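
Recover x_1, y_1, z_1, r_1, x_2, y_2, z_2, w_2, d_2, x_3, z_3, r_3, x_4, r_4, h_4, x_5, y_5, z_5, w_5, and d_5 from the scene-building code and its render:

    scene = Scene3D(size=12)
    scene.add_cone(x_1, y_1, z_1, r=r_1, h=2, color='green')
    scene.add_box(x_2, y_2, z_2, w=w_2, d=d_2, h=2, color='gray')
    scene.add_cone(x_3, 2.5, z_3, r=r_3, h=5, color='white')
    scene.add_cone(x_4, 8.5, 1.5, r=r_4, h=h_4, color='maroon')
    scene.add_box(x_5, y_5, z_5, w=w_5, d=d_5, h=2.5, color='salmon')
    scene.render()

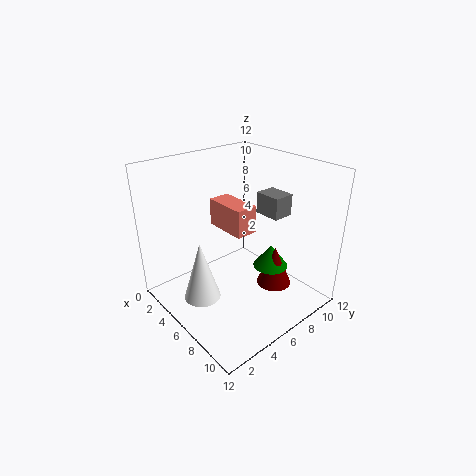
x_1 = 7.5
y_1 = 8.5
z_1 = 3
r_1 = 1.5
x_2 = 4
y_2 = 10
z_2 = 6.5
w_2 = 2.5
d_2 = 2
x_3 = 5.5
z_3 = 1.5
r_3 = 1.5
x_4 = 8
r_4 = 1.5
h_4 = 3.5
x_5 = 1.5
y_5 = 6.5
z_5 = 5.5
w_5 = 4
d_5 = 2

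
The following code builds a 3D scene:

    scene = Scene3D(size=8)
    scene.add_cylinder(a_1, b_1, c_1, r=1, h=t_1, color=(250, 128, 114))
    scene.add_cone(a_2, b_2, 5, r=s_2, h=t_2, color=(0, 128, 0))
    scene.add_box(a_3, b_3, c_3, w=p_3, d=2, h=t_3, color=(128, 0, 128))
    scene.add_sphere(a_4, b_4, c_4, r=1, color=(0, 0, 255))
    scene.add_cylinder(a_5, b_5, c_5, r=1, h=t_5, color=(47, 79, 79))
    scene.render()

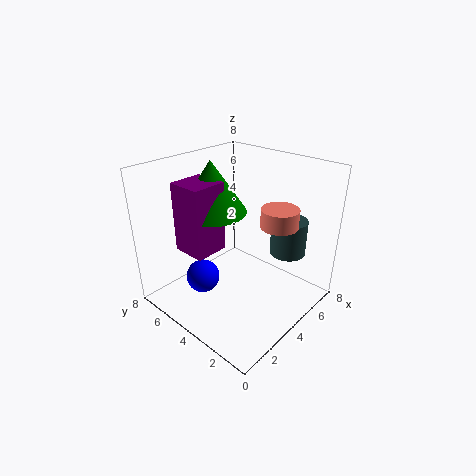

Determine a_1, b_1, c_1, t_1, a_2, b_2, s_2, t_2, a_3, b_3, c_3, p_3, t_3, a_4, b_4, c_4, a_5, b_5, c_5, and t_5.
a_1 = 5; b_1 = 2; c_1 = 5; t_1 = 1; a_2 = 4; b_2 = 6; s_2 = 2; t_2 = 3; a_3 = 2; b_3 = 5; c_3 = 3; p_3 = 2; t_3 = 4; a_4 = 3; b_4 = 6; c_4 = 1; a_5 = 6; b_5 = 2; c_5 = 3; t_5 = 2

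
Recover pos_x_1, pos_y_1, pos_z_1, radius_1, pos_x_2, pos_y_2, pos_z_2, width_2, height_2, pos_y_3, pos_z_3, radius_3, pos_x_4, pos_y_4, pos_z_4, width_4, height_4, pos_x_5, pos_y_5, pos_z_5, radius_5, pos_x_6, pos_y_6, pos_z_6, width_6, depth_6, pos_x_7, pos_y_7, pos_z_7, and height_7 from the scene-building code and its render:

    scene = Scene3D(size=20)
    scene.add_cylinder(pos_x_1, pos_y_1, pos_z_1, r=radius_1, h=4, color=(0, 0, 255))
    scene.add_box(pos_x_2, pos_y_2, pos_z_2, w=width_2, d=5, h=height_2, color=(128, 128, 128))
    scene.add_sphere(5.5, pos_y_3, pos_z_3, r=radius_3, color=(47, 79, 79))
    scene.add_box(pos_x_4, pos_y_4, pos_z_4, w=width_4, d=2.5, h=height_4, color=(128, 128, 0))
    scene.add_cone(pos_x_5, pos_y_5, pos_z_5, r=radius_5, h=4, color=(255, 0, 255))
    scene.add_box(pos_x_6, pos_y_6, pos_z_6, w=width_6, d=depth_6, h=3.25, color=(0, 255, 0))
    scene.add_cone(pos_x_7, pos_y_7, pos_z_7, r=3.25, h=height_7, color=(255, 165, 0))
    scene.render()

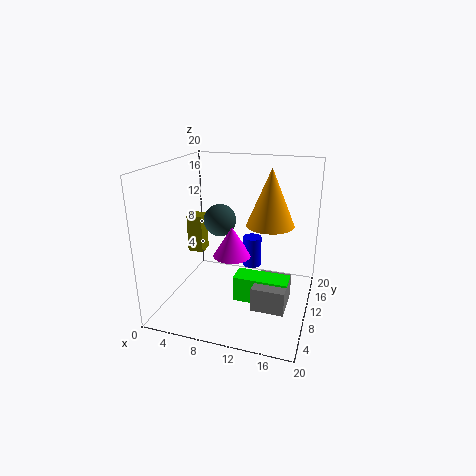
pos_x_1 = 12.25, pos_y_1 = 9.25, pos_z_1 = 6.75, radius_1 = 1.25, pos_x_2 = 14, pos_y_2 = 2.5, pos_z_2 = 4, width_2 = 4, height_2 = 3, pos_y_3 = 14.75, pos_z_3 = 10.5, radius_3 = 2.5, pos_x_4 = 0.25, pos_y_4 = 13.75, pos_z_4 = 5, width_4 = 2.5, height_4 = 6, pos_x_5 = 10, pos_y_5 = 7.5, pos_z_5 = 8.5, radius_5 = 2.5, pos_x_6 = 11.25, pos_y_6 = 4, pos_z_6 = 4, width_6 = 6.75, depth_6 = 2.75, pos_x_7 = 14.25, pos_y_7 = 11, pos_z_7 = 12, height_7 = 7.75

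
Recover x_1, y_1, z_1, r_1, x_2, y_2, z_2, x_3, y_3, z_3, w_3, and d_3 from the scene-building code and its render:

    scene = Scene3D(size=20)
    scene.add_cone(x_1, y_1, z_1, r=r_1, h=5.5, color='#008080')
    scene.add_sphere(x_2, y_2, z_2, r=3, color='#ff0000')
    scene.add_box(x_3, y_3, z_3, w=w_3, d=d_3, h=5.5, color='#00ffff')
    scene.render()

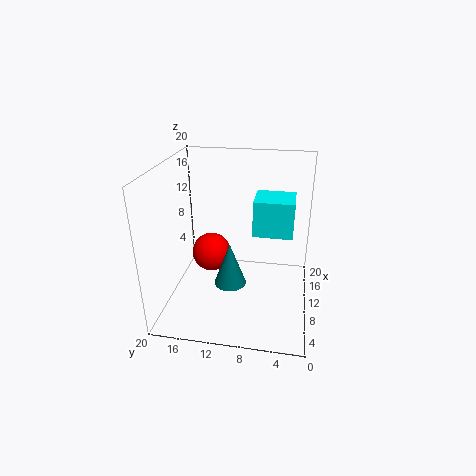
x_1 = 4.5, y_1 = 10, z_1 = 6.5, r_1 = 2, x_2 = 14, y_2 = 15, z_2 = 5, x_3 = 13.5, y_3 = 2.5, z_3 = 8.5, w_3 = 5.5, d_3 = 6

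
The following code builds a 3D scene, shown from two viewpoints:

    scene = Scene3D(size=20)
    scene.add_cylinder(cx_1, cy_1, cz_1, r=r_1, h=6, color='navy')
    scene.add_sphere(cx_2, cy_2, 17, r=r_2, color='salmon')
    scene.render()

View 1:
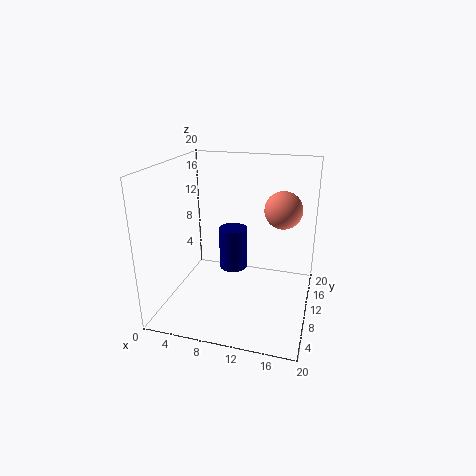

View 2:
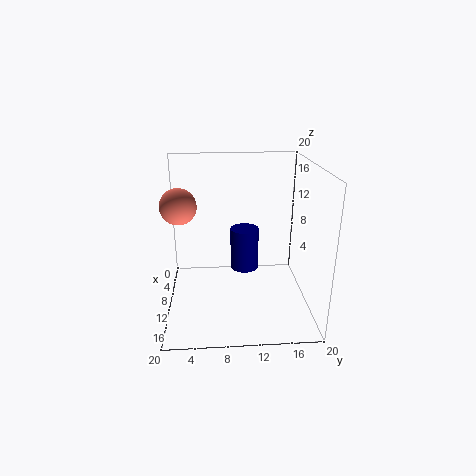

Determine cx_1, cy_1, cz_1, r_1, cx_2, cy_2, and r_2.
cx_1 = 9
cy_1 = 11
cz_1 = 5
r_1 = 2
cx_2 = 17
cy_2 = 3
r_2 = 2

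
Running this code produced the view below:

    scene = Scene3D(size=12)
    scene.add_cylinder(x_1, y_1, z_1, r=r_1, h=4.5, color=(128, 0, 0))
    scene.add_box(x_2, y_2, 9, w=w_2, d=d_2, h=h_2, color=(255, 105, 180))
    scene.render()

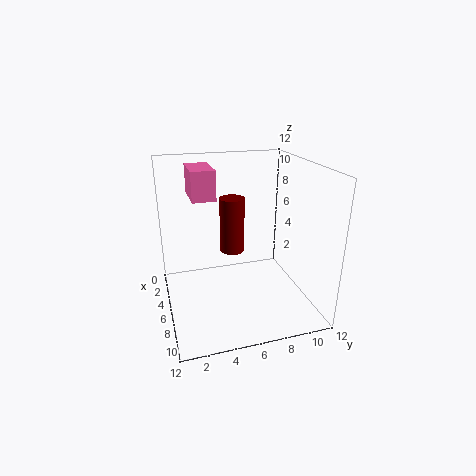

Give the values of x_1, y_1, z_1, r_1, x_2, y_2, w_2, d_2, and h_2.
x_1 = 6
y_1 = 5.5
z_1 = 5
r_1 = 1
x_2 = 1.5
y_2 = 2.5
w_2 = 3.5
d_2 = 2
h_2 = 2.5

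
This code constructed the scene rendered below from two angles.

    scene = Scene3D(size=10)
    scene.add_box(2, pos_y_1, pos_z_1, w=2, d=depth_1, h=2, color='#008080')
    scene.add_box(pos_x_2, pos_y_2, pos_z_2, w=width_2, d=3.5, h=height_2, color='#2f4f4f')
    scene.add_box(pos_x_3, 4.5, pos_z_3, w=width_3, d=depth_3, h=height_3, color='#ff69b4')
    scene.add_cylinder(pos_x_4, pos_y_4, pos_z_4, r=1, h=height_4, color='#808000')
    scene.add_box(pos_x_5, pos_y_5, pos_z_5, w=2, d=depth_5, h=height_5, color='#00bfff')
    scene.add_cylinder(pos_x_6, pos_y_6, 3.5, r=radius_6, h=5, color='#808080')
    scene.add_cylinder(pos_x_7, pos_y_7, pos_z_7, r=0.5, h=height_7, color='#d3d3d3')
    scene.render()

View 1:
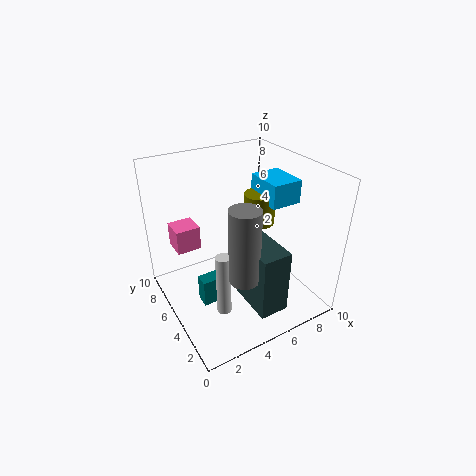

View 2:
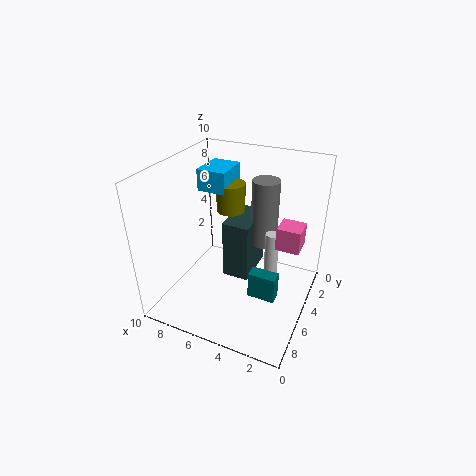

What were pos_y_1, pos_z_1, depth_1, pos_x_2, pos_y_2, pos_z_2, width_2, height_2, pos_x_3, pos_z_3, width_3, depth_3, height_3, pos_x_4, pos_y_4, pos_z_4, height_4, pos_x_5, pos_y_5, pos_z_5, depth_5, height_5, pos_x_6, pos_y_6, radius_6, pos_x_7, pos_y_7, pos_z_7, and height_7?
pos_y_1 = 4.5
pos_z_1 = 0.5
depth_1 = 1
pos_x_2 = 4.5
pos_y_2 = 1
pos_z_2 = 1
width_2 = 2
height_2 = 4.5
pos_x_3 = 0.5
pos_z_3 = 5.5
width_3 = 1.5
depth_3 = 1.5
height_3 = 1.5
pos_x_4 = 6
pos_y_4 = 4
pos_z_4 = 6.5
height_4 = 2
pos_x_5 = 6
pos_y_5 = 2.5
pos_z_5 = 8
depth_5 = 2.5
height_5 = 1.5
pos_x_6 = 4
pos_y_6 = 2.5
radius_6 = 1
pos_x_7 = 3
pos_y_7 = 3.5
pos_z_7 = 0.5
height_7 = 4.5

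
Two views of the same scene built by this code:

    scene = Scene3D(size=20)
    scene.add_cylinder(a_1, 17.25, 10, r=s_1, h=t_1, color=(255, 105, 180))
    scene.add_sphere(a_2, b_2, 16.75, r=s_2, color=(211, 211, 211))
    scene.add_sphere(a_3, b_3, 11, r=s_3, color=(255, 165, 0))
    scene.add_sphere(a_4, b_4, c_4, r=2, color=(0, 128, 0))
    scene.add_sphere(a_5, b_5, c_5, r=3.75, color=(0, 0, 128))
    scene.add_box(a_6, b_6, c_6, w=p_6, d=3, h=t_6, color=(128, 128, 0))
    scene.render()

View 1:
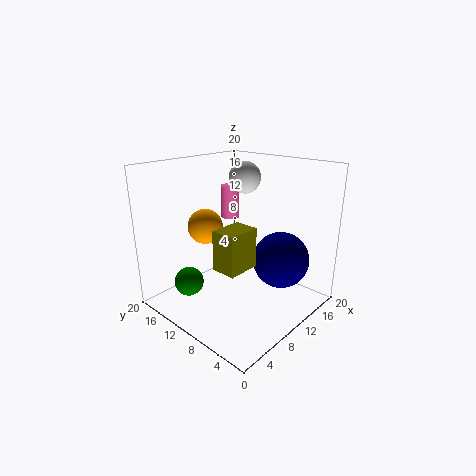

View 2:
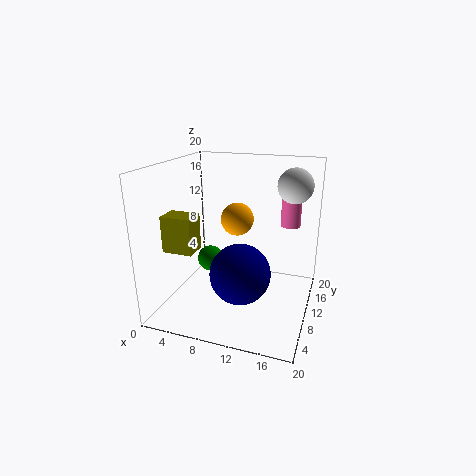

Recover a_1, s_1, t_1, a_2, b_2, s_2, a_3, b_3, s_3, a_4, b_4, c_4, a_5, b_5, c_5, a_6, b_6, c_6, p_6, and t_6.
a_1 = 16
s_1 = 1.5
t_1 = 5.25
a_2 = 16.75
b_2 = 14.75
s_2 = 2.5
a_3 = 8.25
b_3 = 14.75
s_3 = 2.5
a_4 = 4
b_4 = 13.75
c_4 = 4.25
a_5 = 12.25
b_5 = 4.25
c_5 = 7.75
a_6 = 2
b_6 = 3.5
c_6 = 9.5
p_6 = 4
t_6 = 4.75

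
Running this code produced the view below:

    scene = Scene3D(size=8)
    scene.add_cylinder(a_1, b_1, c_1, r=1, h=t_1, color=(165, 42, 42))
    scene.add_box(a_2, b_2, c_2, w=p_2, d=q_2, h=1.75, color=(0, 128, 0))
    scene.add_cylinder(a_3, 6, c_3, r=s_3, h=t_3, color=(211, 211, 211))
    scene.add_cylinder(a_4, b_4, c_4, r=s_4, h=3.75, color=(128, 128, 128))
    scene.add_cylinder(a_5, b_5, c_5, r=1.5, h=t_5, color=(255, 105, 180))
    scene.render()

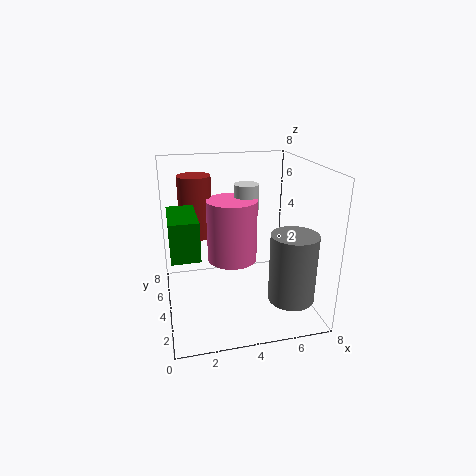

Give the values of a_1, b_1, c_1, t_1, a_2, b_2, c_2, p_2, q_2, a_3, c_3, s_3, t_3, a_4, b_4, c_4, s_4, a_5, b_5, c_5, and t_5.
a_1 = 2, b_1 = 6.75, c_1 = 3.25, t_1 = 3.75, a_2 = 0.25, b_2 = 0.25, c_2 = 4.75, p_2 = 1.25, q_2 = 2.5, a_3 = 5, c_3 = 4.75, s_3 = 0.75, t_3 = 1.75, a_4 = 6.5, b_4 = 2, c_4 = 1, s_4 = 1.25, a_5 = 4, b_5 = 5.5, c_5 = 2, t_5 = 3.75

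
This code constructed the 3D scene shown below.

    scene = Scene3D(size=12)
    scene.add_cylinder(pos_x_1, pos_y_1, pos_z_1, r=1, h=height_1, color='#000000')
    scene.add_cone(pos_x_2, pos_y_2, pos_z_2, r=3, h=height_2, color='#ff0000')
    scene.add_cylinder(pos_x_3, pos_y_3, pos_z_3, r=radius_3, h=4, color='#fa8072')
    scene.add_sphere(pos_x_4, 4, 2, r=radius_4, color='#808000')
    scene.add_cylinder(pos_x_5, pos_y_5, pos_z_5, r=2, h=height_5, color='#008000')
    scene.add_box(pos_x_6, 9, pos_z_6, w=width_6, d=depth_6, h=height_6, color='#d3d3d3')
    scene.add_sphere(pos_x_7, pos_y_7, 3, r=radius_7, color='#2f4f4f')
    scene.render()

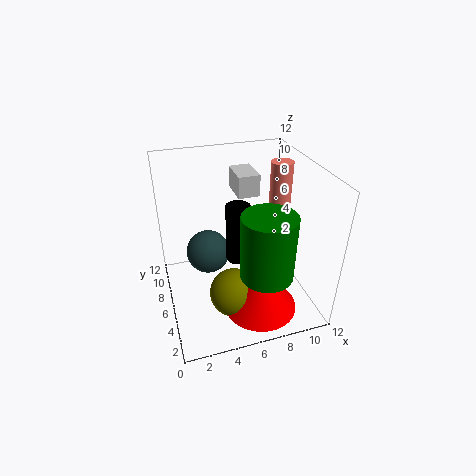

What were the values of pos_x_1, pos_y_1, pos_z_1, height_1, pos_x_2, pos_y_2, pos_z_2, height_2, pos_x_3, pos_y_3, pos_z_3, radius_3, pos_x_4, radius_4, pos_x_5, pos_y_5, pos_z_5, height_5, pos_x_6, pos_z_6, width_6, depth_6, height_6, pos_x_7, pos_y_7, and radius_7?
pos_x_1 = 6
pos_y_1 = 6
pos_z_1 = 4
height_1 = 5
pos_x_2 = 7
pos_y_2 = 3
pos_z_2 = 1
height_2 = 4
pos_x_3 = 11
pos_y_3 = 9
pos_z_3 = 7
radius_3 = 1
pos_x_4 = 5
radius_4 = 2
pos_x_5 = 7
pos_y_5 = 2
pos_z_5 = 5
height_5 = 5
pos_x_6 = 7
pos_z_6 = 8
width_6 = 2
depth_6 = 3
height_6 = 2
pos_x_7 = 4
pos_y_7 = 9
radius_7 = 2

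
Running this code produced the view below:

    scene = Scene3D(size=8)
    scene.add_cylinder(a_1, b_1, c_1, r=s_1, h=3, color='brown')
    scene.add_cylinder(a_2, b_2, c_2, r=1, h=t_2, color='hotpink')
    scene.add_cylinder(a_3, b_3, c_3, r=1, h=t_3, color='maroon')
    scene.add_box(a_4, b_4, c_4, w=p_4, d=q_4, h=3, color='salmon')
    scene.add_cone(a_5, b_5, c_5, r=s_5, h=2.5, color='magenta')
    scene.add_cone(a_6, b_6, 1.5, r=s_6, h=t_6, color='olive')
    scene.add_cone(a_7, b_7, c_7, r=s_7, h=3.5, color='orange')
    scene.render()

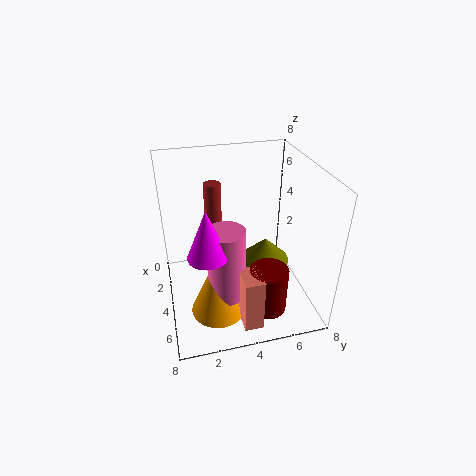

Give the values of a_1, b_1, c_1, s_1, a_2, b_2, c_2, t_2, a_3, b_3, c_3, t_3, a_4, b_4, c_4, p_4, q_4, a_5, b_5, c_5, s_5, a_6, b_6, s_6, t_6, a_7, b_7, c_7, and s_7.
a_1 = 2
b_1 = 3
c_1 = 3.5
s_1 = 0.5
a_2 = 5.5
b_2 = 3
c_2 = 1.5
t_2 = 4
a_3 = 6.5
b_3 = 5
c_3 = 1
t_3 = 2.5
a_4 = 6
b_4 = 3.5
c_4 = 0.5
p_4 = 1.5
q_4 = 1
a_5 = 6
b_5 = 2
c_5 = 4.5
s_5 = 1
a_6 = 3
b_6 = 6
s_6 = 1.5
t_6 = 1.5
a_7 = 5.5
b_7 = 2.5
c_7 = 0.5
s_7 = 1.5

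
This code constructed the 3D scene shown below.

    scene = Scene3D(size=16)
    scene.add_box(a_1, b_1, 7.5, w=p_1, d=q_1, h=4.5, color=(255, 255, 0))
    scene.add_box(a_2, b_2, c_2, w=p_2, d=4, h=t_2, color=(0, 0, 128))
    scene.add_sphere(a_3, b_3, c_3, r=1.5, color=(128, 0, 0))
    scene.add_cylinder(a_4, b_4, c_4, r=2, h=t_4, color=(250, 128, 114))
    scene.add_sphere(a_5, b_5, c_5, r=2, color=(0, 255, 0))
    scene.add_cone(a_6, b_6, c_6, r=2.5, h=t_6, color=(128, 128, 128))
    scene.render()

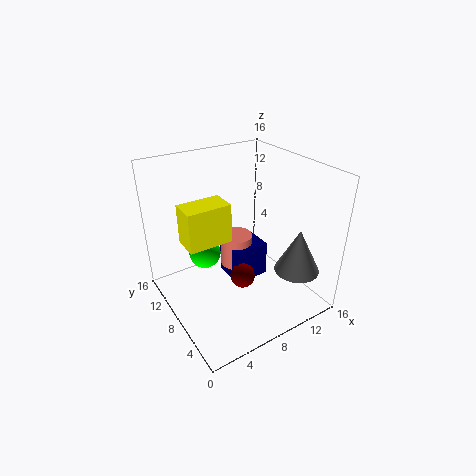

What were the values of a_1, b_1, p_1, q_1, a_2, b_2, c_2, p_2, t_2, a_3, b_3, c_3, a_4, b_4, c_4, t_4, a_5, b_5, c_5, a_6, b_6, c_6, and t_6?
a_1 = 2.5; b_1 = 8.5; p_1 = 5; q_1 = 3; a_2 = 8.5; b_2 = 9; c_2 = 0.5; p_2 = 4.5; t_2 = 4.5; a_3 = 9; b_3 = 8.5; c_3 = 2; a_4 = 10; b_4 = 11.5; c_4 = 2; t_4 = 4; a_5 = 6.5; b_5 = 13.5; c_5 = 3.5; a_6 = 13; b_6 = 3.5; c_6 = 4.5; t_6 = 5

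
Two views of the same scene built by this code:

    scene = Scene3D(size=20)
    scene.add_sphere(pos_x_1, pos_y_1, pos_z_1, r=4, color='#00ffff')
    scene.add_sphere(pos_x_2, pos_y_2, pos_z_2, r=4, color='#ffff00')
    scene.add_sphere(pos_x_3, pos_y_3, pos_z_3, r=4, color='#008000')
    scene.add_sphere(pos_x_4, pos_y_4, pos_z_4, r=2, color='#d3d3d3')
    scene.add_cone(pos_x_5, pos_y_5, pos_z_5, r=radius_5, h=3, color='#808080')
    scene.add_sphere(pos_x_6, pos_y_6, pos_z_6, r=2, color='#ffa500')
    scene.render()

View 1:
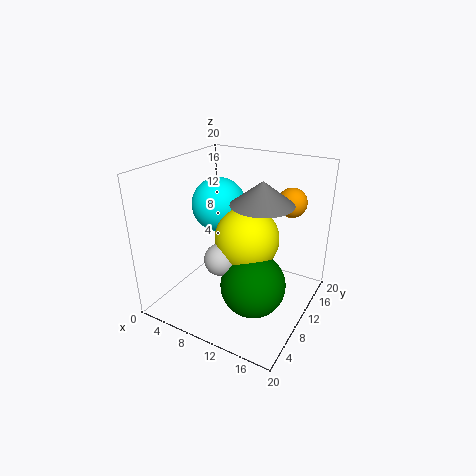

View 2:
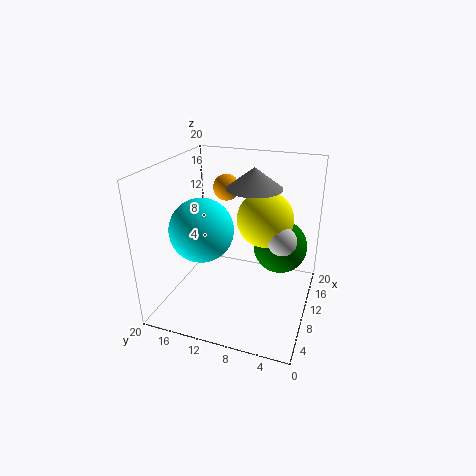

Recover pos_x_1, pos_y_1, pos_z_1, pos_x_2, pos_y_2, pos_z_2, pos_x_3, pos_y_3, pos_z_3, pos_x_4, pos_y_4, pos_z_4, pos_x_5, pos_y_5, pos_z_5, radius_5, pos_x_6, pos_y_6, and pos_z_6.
pos_x_1 = 5, pos_y_1 = 13, pos_z_1 = 13, pos_x_2 = 13, pos_y_2 = 7, pos_z_2 = 12, pos_x_3 = 15, pos_y_3 = 5, pos_z_3 = 7, pos_x_4 = 11, pos_y_4 = 4, pos_z_4 = 10, pos_x_5 = 14, pos_y_5 = 9, pos_z_5 = 16, radius_5 = 4, pos_x_6 = 16, pos_y_6 = 14, pos_z_6 = 15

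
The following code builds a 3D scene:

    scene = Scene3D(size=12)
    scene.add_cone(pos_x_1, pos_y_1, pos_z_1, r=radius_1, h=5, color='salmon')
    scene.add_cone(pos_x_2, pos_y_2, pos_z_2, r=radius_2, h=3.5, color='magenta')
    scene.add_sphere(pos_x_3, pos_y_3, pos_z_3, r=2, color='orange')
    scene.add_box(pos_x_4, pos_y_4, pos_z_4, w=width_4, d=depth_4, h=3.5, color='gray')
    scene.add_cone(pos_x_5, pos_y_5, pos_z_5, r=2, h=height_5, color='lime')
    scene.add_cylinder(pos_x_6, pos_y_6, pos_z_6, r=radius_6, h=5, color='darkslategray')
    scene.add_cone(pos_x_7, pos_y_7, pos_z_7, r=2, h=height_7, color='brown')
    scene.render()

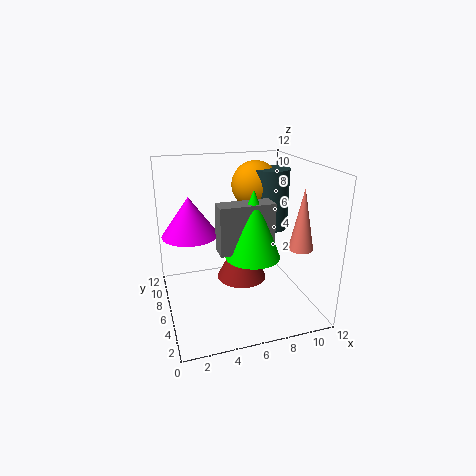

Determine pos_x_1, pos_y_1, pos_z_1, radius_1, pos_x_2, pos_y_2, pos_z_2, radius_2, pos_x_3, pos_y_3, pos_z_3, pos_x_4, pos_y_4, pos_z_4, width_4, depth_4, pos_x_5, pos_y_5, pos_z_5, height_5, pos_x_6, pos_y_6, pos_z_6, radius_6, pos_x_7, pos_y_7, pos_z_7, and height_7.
pos_x_1 = 10.5, pos_y_1 = 3.5, pos_z_1 = 5.5, radius_1 = 1, pos_x_2 = 2.5, pos_y_2 = 9, pos_z_2 = 5.5, radius_2 = 2.5, pos_x_3 = 8, pos_y_3 = 7.5, pos_z_3 = 10, pos_x_4 = 3.5, pos_y_4 = 2, pos_z_4 = 6.5, width_4 = 4, depth_4 = 1.5, pos_x_5 = 6, pos_y_5 = 2.5, pos_z_5 = 6, height_5 = 5, pos_x_6 = 9, pos_y_6 = 6.5, pos_z_6 = 6.5, radius_6 = 1.5, pos_x_7 = 6, pos_y_7 = 5, pos_z_7 = 3, height_7 = 4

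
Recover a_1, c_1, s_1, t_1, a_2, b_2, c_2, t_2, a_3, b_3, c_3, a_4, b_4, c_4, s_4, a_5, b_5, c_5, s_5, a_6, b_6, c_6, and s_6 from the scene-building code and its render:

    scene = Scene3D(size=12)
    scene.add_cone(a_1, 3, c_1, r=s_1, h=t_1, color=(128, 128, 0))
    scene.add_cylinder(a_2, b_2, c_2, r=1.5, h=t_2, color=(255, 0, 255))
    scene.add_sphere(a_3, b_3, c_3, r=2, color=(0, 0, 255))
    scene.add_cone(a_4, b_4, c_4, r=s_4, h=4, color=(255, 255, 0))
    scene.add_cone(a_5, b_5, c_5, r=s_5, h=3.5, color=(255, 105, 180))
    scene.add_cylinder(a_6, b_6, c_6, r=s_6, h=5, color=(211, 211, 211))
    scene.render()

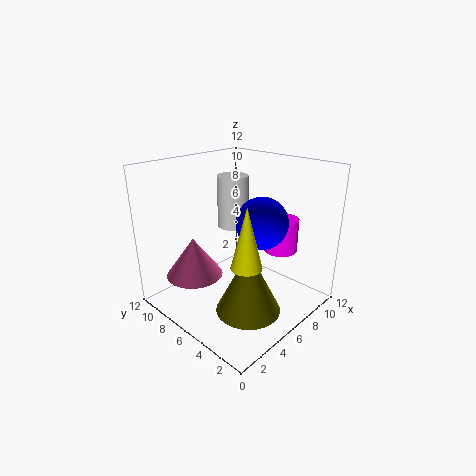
a_1 = 4, c_1 = 1.5, s_1 = 2.5, t_1 = 5, a_2 = 10, b_2 = 4.5, c_2 = 4, t_2 = 3, a_3 = 6, b_3 = 3.5, c_3 = 8, a_4 = 1.5, b_4 = 1, c_4 = 7, s_4 = 1, a_5 = 4, b_5 = 9.5, c_5 = 2, s_5 = 2.5, a_6 = 9.5, b_6 = 10, c_6 = 5, s_6 = 1.5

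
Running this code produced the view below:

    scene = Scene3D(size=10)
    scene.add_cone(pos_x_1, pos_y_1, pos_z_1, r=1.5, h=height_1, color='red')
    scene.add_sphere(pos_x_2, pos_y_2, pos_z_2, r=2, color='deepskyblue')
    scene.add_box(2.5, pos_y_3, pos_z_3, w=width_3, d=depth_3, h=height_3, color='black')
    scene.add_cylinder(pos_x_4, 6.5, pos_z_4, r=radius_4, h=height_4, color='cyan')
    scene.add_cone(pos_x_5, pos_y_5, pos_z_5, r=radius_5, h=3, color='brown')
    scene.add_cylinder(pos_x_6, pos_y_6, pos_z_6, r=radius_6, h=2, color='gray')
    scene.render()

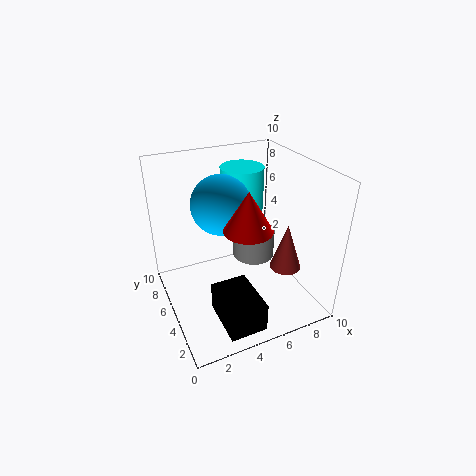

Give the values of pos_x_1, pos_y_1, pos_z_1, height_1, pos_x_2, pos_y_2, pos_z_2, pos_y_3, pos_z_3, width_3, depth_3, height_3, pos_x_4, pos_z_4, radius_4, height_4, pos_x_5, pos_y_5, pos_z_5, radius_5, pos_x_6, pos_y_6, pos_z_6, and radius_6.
pos_x_1 = 4.5, pos_y_1 = 2.5, pos_z_1 = 7, height_1 = 2.5, pos_x_2 = 4, pos_y_2 = 5.5, pos_z_2 = 7.5, pos_y_3 = 0.5, pos_z_3 = 0.5, width_3 = 2.5, depth_3 = 3.5, height_3 = 2, pos_x_4 = 6, pos_z_4 = 6.5, radius_4 = 1.5, height_4 = 3, pos_x_5 = 7, pos_y_5 = 2, pos_z_5 = 4, radius_5 = 1, pos_x_6 = 6.5, pos_y_6 = 5.5, pos_z_6 = 3, radius_6 = 1.5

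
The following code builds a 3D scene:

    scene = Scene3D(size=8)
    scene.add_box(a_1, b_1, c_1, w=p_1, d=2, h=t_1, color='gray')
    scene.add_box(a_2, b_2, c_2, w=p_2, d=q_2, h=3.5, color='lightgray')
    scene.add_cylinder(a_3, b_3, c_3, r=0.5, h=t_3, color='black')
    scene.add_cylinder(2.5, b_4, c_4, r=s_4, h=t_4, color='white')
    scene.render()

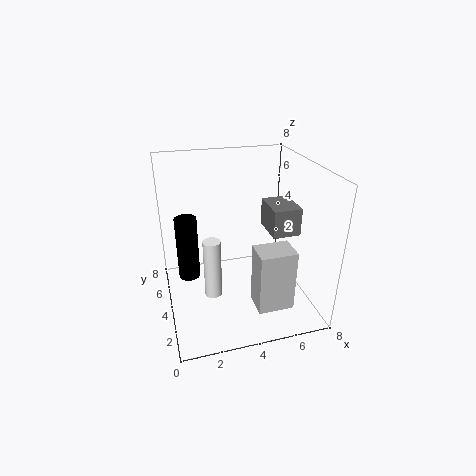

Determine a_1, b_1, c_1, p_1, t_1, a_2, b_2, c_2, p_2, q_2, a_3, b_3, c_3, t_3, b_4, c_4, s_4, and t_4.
a_1 = 5.5
b_1 = 2.5
c_1 = 4.5
p_1 = 1.5
t_1 = 1.5
a_2 = 4.5
b_2 = 1.5
c_2 = 0.5
p_2 = 2
q_2 = 1.5
a_3 = 1
b_3 = 2
c_3 = 3.5
t_3 = 3
b_4 = 4
c_4 = 0.5
s_4 = 0.5
t_4 = 3.5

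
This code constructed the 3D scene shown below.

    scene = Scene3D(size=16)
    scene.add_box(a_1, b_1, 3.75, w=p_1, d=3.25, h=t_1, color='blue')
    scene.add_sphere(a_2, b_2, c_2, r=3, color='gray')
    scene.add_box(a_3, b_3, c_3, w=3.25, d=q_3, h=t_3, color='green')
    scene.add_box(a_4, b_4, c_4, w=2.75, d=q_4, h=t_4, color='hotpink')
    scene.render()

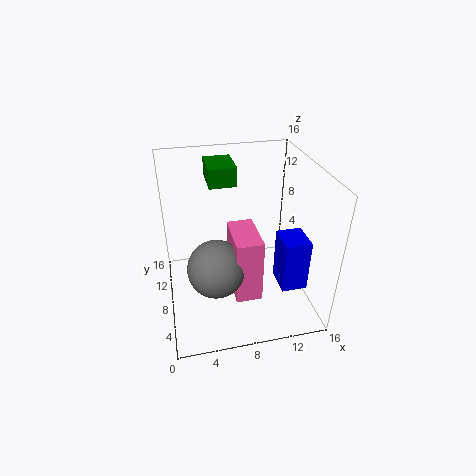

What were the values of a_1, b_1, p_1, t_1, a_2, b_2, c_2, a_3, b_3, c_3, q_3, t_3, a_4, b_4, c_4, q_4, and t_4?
a_1 = 11.75, b_1 = 3, p_1 = 2.75, t_1 = 5.75, a_2 = 5, b_2 = 4.75, c_2 = 6.75, a_3 = 5.5, b_3 = 11.5, c_3 = 12.5, q_3 = 4.5, t_3 = 2.25, a_4 = 6.75, b_4 = 3, c_4 = 3.25, q_4 = 5, t_4 = 7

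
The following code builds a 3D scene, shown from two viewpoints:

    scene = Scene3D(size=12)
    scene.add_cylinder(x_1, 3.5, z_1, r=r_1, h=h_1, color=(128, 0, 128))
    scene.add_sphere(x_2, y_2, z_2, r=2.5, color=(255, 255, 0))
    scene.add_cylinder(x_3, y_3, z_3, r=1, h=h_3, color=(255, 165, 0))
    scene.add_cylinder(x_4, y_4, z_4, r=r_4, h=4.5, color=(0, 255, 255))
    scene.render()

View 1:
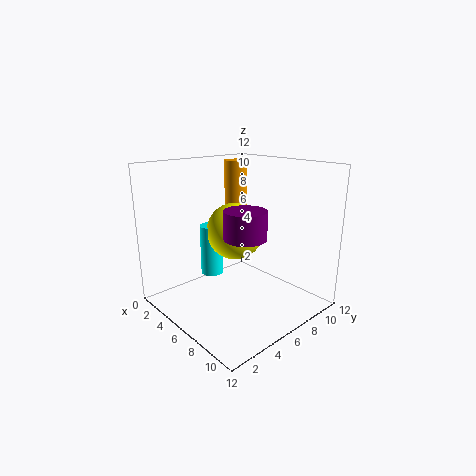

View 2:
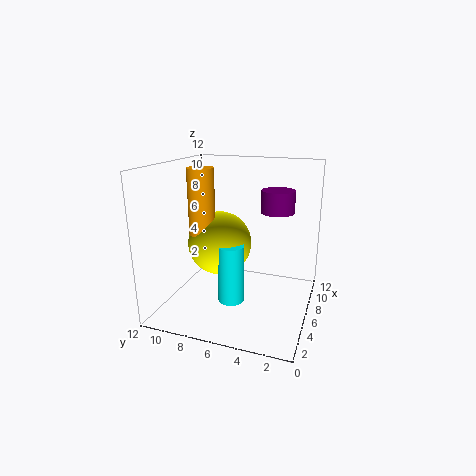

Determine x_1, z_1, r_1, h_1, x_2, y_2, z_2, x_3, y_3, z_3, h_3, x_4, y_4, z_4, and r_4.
x_1 = 9.5, z_1 = 7.5, r_1 = 1.5, h_1 = 2, x_2 = 4.5, y_2 = 7, z_2 = 6, x_3 = 3.5, y_3 = 8, z_3 = 7, h_3 = 5, x_4 = 3, y_4 = 5.5, z_4 = 2, r_4 = 1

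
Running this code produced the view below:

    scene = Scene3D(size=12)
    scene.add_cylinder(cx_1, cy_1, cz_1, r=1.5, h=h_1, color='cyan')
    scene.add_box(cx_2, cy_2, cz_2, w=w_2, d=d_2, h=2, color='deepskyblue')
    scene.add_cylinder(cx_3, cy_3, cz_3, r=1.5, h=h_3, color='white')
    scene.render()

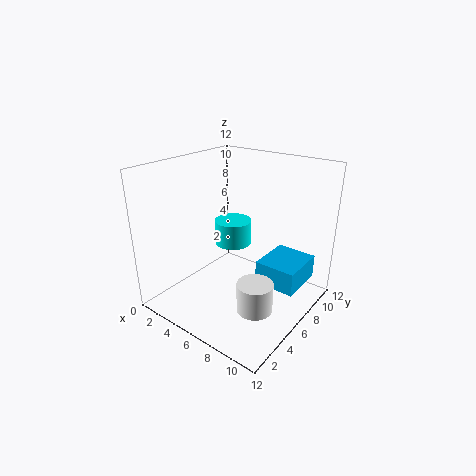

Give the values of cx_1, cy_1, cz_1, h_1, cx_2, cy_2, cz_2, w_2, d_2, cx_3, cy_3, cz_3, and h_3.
cx_1 = 5.5, cy_1 = 6, cz_1 = 5.5, h_1 = 2, cx_2 = 7.5, cy_2 = 6.5, cz_2 = 2, w_2 = 3.5, d_2 = 4, cx_3 = 8.5, cy_3 = 5, cz_3 = 0.5, h_3 = 2.5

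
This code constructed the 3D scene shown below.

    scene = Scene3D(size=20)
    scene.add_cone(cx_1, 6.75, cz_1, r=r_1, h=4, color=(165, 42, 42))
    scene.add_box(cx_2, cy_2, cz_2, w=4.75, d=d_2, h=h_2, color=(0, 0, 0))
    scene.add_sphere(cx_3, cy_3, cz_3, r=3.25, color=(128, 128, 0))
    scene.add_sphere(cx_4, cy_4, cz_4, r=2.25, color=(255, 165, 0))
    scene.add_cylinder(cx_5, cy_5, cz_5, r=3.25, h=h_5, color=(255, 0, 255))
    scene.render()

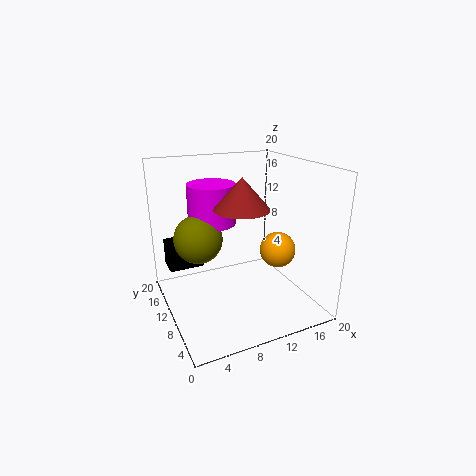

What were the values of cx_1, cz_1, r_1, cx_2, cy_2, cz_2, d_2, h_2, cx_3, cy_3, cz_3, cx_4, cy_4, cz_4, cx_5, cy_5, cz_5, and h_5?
cx_1 = 9
cz_1 = 15.25
r_1 = 3.5
cx_2 = 0.75
cy_2 = 12
cz_2 = 5.75
d_2 = 3.25
h_2 = 3.75
cx_3 = 4.5
cy_3 = 10.75
cz_3 = 10.5
cx_4 = 13
cy_4 = 4.5
cz_4 = 10
cx_5 = 7
cy_5 = 12
cz_5 = 12
h_5 = 5.5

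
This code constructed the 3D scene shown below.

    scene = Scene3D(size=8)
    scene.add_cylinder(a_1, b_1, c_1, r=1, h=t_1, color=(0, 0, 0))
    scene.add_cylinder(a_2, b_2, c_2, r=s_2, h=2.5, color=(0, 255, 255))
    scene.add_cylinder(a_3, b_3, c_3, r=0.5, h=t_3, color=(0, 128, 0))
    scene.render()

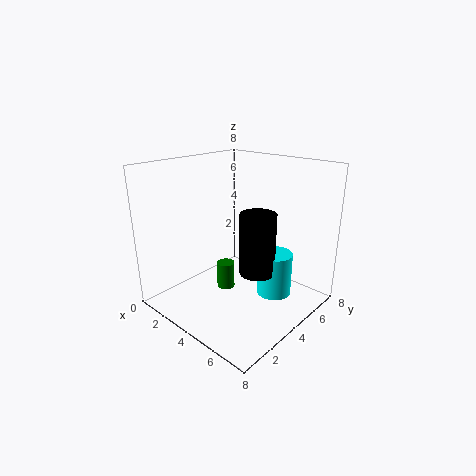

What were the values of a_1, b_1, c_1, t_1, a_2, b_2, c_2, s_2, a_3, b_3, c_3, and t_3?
a_1 = 5, b_1 = 4.5, c_1 = 2, t_1 = 3.5, a_2 = 5.5, b_2 = 5.5, c_2 = 0.5, s_2 = 1, a_3 = 3.5, b_3 = 3.5, c_3 = 1, t_3 = 1.5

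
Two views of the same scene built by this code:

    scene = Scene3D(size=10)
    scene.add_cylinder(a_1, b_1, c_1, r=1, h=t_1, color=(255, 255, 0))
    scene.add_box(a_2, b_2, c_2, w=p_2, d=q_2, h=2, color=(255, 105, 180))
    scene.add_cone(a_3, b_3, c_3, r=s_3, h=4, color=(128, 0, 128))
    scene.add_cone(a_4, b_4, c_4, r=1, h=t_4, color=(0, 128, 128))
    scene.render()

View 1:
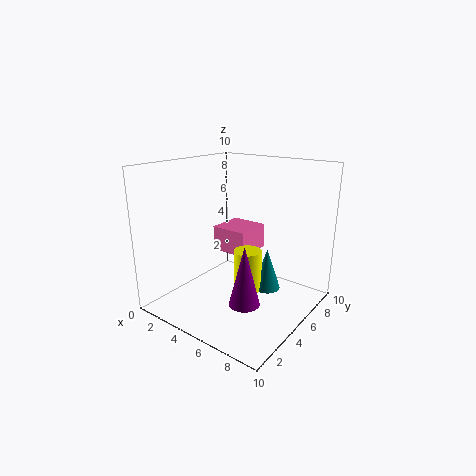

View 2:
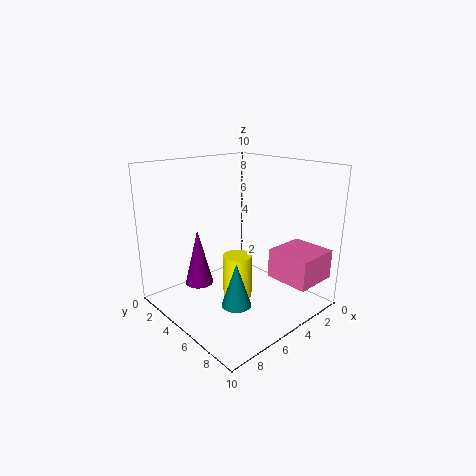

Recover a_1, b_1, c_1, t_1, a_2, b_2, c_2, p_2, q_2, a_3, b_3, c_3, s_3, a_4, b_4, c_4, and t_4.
a_1 = 5.5; b_1 = 5.5; c_1 = 1; t_1 = 3; a_2 = 1; b_2 = 7; c_2 = 2.5; p_2 = 3; q_2 = 3; a_3 = 7; b_3 = 3; c_3 = 1.5; s_3 = 1; a_4 = 6.5; b_4 = 6.5; c_4 = 1; t_4 = 3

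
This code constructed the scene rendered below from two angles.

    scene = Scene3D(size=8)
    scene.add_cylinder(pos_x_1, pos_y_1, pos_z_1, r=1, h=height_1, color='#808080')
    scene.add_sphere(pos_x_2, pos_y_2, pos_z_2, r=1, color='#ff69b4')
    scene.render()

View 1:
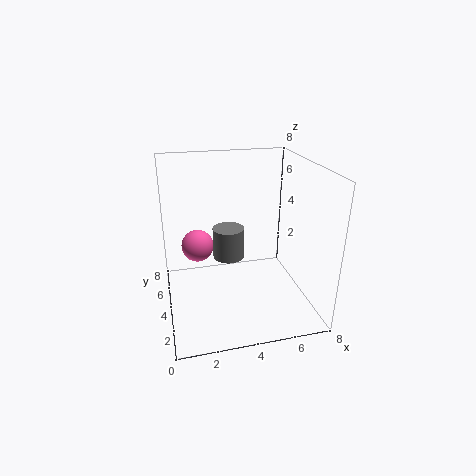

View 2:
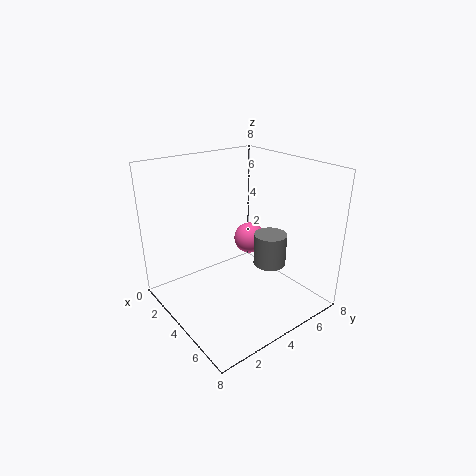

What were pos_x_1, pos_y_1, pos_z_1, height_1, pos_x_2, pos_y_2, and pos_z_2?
pos_x_1 = 4
pos_y_1 = 6.5
pos_z_1 = 1.5
height_1 = 2
pos_x_2 = 2
pos_y_2 = 6.5
pos_z_2 = 2.5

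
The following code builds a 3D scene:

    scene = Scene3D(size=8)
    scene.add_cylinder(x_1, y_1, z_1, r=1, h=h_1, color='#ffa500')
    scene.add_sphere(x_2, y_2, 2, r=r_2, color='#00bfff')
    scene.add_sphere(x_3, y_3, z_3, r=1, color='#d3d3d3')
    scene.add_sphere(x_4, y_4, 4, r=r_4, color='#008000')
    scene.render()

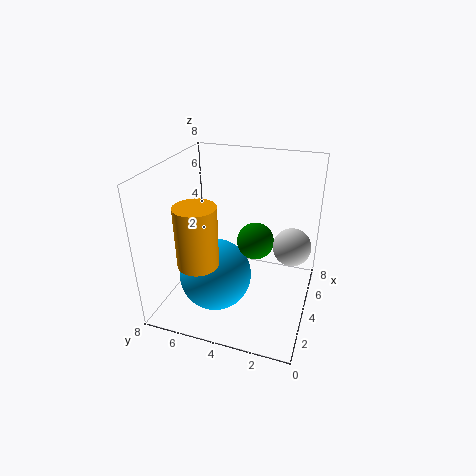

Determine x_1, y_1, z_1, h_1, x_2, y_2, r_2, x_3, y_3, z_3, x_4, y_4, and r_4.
x_1 = 1
y_1 = 5
z_1 = 4
h_1 = 3
x_2 = 3
y_2 = 5
r_2 = 2
x_3 = 4
y_3 = 1
z_3 = 4
x_4 = 4
y_4 = 3
r_4 = 1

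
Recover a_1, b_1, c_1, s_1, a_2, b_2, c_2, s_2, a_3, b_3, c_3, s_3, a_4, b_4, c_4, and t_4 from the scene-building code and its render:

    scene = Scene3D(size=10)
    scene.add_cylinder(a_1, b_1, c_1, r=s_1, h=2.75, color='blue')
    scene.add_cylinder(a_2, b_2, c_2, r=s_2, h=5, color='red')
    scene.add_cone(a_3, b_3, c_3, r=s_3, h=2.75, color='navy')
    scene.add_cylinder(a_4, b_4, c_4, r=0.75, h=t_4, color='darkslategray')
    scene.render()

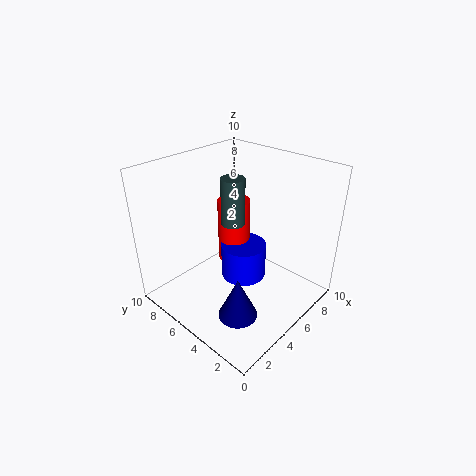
a_1 = 6.75, b_1 = 6, c_1 = 0.5, s_1 = 1.75, a_2 = 7, b_2 = 7.25, c_2 = 1.5, s_2 = 1.25, a_3 = 2.25, b_3 = 2.5, c_3 = 1.5, s_3 = 1.25, a_4 = 4, b_4 = 4.5, c_4 = 6.75, t_4 = 3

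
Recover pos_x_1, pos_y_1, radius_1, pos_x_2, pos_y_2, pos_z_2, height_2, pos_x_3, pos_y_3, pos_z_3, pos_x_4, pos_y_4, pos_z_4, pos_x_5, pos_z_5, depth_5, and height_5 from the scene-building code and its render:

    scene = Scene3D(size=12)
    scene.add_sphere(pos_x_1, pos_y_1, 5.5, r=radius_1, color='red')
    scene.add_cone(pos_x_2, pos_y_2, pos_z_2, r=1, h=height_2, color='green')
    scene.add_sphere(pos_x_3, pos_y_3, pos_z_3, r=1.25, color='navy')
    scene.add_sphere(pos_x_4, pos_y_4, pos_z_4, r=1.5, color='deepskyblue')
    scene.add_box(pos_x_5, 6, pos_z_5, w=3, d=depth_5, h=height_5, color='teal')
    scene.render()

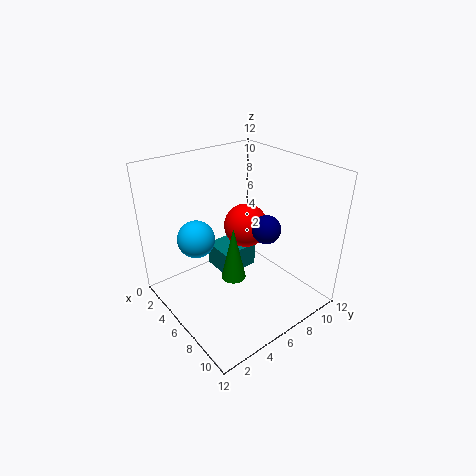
pos_x_1 = 4; pos_y_1 = 8.5; radius_1 = 2; pos_x_2 = 7; pos_y_2 = 4.75; pos_z_2 = 3.25; height_2 = 4.5; pos_x_3 = 6.75; pos_y_3 = 8.5; pos_z_3 = 6.25; pos_x_4 = 4.75; pos_y_4 = 2.75; pos_z_4 = 6.5; pos_x_5 = 1.25; pos_z_5 = 1; depth_5 = 3.5; height_5 = 2.25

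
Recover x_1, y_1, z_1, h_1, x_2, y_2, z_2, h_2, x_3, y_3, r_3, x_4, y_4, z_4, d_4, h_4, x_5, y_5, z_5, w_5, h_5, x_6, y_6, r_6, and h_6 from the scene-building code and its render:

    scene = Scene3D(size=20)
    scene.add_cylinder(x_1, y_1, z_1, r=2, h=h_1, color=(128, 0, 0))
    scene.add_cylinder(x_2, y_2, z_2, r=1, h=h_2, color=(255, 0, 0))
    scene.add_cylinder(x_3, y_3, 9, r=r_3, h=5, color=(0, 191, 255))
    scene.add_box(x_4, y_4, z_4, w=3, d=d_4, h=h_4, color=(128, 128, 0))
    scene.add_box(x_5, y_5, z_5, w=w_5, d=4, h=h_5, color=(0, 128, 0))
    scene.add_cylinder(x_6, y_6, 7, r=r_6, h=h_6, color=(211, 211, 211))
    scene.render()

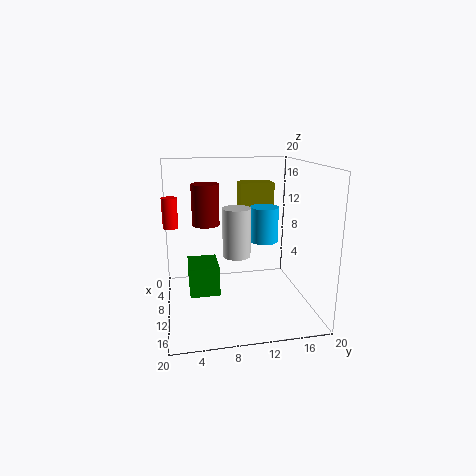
x_1 = 6; y_1 = 6; z_1 = 11; h_1 = 6; x_2 = 10; y_2 = 1; z_2 = 12; h_2 = 4; x_3 = 9; y_3 = 14; r_3 = 2; x_4 = 4; y_4 = 11; z_4 = 13; d_4 = 5; h_4 = 4; x_5 = 8; y_5 = 3; z_5 = 3; w_5 = 5; h_5 = 4; x_6 = 9; y_6 = 10; r_6 = 2; h_6 = 7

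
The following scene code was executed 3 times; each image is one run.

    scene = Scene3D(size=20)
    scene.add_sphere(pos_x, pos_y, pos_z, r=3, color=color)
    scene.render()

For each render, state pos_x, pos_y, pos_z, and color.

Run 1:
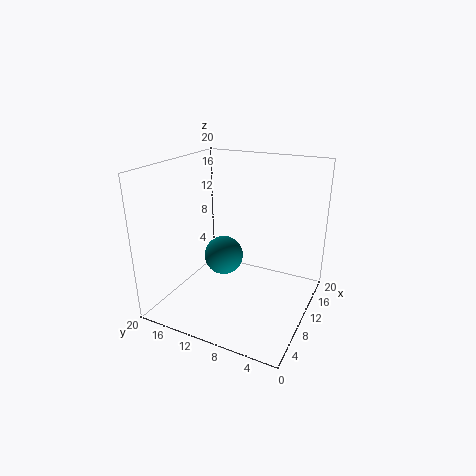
pos_x = 13; pos_y = 14; pos_z = 5; color = 'teal'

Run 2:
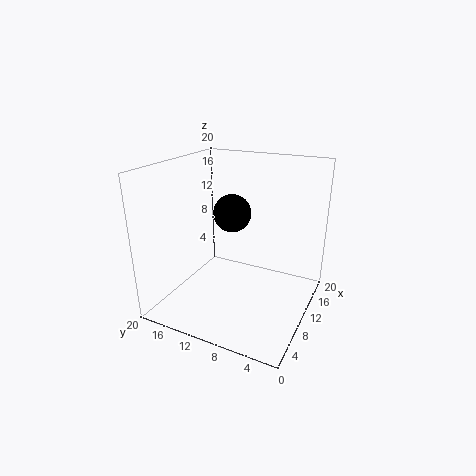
pos_x = 16; pos_y = 14; pos_z = 11; color = 'black'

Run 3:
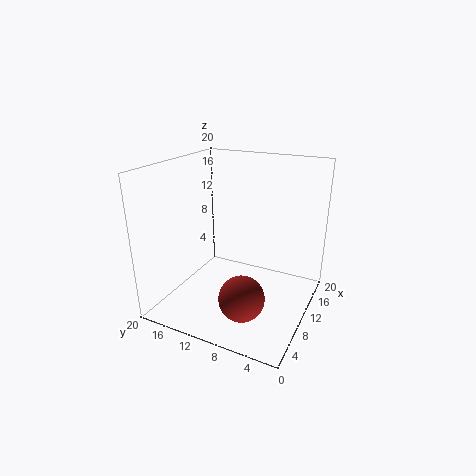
pos_x = 5; pos_y = 7; pos_z = 4; color = 'brown'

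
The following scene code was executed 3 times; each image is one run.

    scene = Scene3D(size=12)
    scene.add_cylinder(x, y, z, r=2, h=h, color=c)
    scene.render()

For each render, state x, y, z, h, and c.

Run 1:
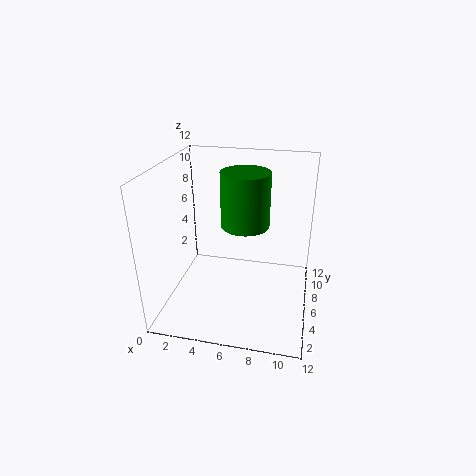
x = 6.5; y = 6.5; z = 7; h = 4.5; c = 'green'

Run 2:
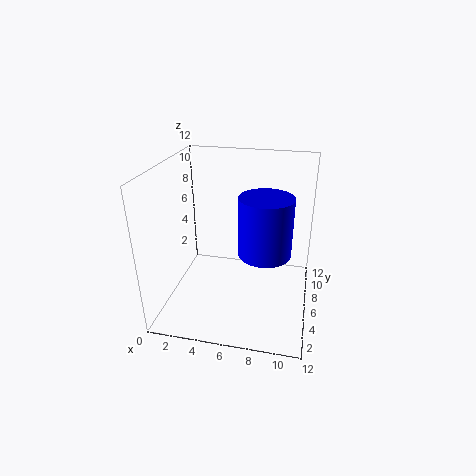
x = 8.5; y = 4; z = 6; h = 4.5; c = 'blue'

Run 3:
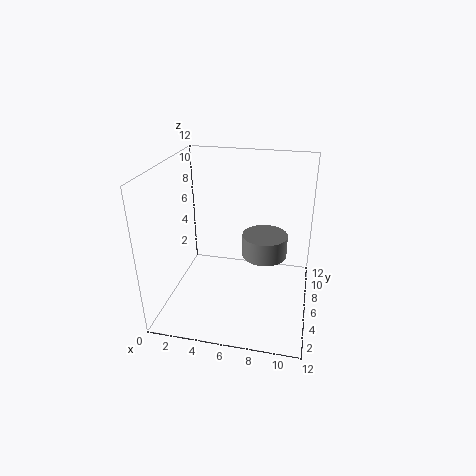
x = 8; y = 8; z = 3.5; h = 2; c = 'gray'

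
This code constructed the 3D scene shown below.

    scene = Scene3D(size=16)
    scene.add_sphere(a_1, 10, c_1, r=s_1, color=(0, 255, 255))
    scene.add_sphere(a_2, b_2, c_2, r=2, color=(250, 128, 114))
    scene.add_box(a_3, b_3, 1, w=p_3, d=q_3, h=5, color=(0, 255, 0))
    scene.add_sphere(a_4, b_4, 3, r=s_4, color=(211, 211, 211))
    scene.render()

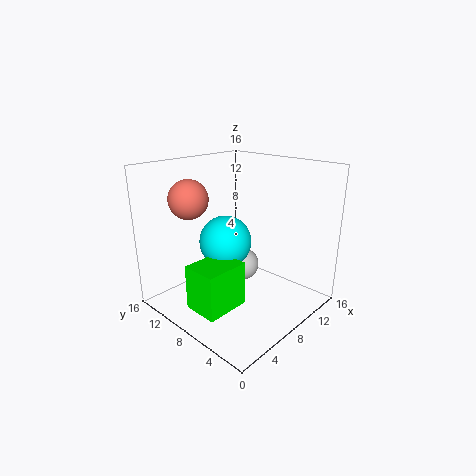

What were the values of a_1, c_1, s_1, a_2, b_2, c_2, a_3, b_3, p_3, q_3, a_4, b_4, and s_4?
a_1 = 8
c_1 = 7
s_1 = 3
a_2 = 3
b_2 = 10
c_2 = 13
a_3 = 2
b_3 = 6
p_3 = 5
q_3 = 4
a_4 = 11
b_4 = 10
s_4 = 2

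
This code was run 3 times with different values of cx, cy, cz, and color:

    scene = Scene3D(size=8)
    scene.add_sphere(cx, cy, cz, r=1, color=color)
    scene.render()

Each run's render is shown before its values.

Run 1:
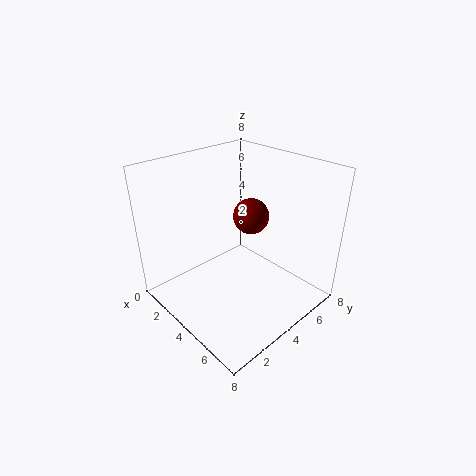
cx = 4, cy = 5, cz = 5, color = 'maroon'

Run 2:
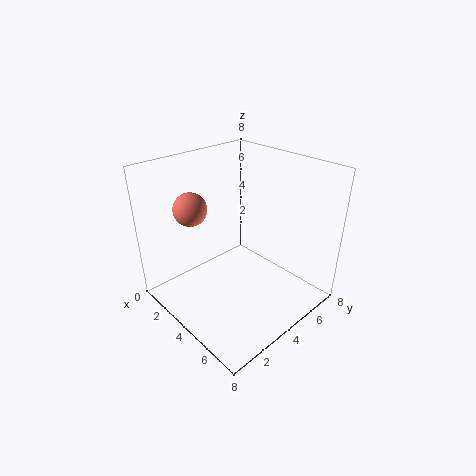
cx = 1, cy = 3, cz = 5, color = 'salmon'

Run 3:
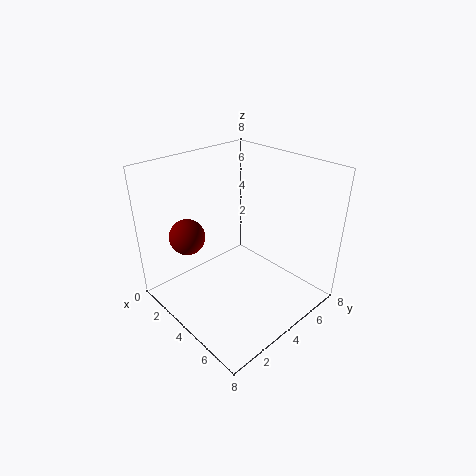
cx = 2, cy = 2, cz = 4, color = 'maroon'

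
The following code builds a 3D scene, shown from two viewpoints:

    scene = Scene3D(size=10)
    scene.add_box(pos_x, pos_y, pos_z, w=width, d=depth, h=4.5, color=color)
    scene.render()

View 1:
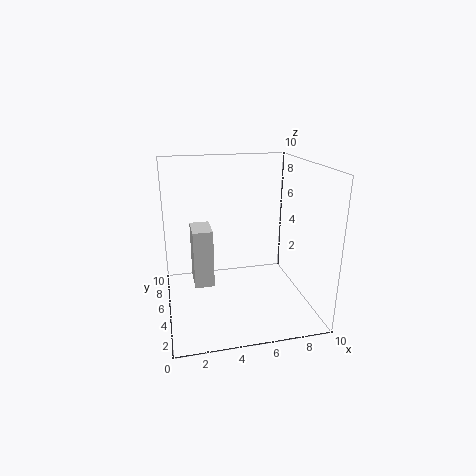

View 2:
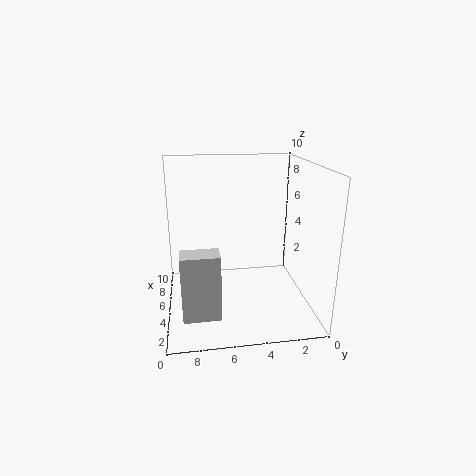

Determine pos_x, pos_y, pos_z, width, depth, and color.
pos_x = 2, pos_y = 6.5, pos_z = 0.5, width = 1.5, depth = 2.5, color = 'lightgray'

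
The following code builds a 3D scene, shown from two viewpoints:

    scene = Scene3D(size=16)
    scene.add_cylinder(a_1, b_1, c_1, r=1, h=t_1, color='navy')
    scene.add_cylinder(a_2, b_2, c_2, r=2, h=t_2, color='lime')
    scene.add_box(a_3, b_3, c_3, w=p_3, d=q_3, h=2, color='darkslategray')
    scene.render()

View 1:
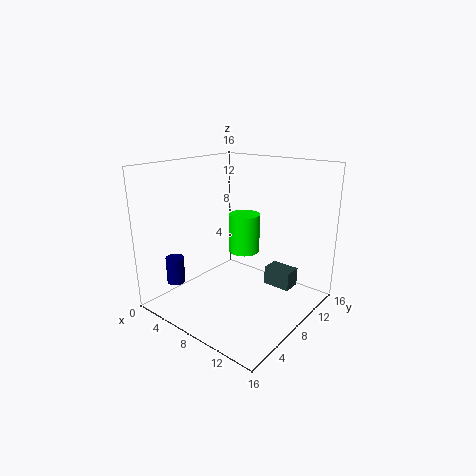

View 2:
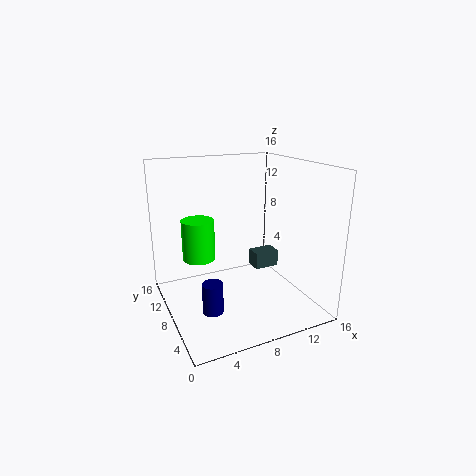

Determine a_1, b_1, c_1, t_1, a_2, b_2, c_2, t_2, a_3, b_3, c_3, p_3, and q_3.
a_1 = 3, b_1 = 3, c_1 = 3, t_1 = 3, a_2 = 5, b_2 = 13, c_2 = 4, t_2 = 5, a_3 = 11, b_3 = 9, c_3 = 3, p_3 = 3, q_3 = 2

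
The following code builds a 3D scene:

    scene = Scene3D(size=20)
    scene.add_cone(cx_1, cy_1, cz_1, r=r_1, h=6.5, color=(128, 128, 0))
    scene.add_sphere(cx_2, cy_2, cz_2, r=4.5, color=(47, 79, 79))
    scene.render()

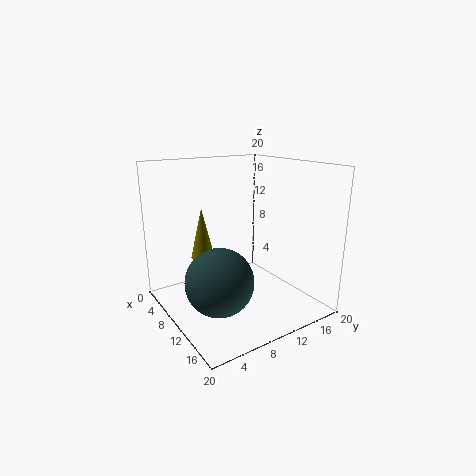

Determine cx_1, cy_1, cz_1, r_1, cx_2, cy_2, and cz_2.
cx_1 = 10, cy_1 = 4.5, cz_1 = 8.5, r_1 = 1.5, cx_2 = 12.5, cy_2 = 5.5, cz_2 = 5.5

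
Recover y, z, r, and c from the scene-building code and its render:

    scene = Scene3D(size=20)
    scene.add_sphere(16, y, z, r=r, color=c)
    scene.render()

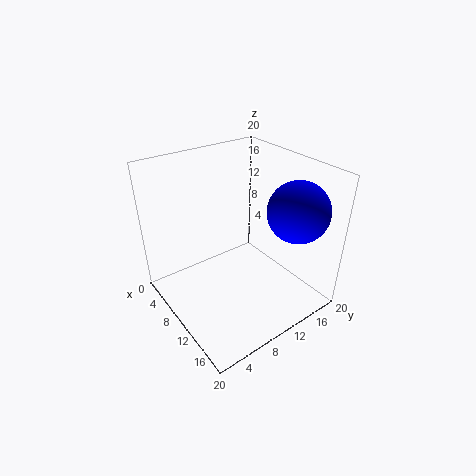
y = 15; z = 15; r = 4; c = 'blue'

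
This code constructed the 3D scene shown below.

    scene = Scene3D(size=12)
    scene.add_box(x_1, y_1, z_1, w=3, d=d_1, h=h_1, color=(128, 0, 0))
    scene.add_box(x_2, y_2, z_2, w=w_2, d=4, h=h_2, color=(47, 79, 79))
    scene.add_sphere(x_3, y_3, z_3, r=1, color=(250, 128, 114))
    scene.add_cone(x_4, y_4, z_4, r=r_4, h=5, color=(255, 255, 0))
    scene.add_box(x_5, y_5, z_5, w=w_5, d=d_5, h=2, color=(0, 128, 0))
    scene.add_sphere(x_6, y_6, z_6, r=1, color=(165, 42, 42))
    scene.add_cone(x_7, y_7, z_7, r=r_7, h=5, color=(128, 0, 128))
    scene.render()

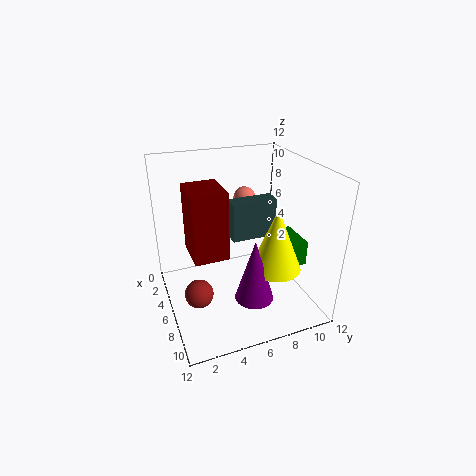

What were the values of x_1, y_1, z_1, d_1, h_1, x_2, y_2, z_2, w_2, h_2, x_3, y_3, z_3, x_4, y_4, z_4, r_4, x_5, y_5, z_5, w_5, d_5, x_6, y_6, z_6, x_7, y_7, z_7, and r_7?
x_1 = 6.5; y_1 = 1.5; z_1 = 6.5; d_1 = 2.5; h_1 = 5; x_2 = 3.5; y_2 = 6; z_2 = 5; w_2 = 1.5; h_2 = 3.5; x_3 = 2.5; y_3 = 8; z_3 = 8; x_4 = 9; y_4 = 8; z_4 = 4.5; r_4 = 2; x_5 = 6.5; y_5 = 9; z_5 = 4.5; w_5 = 3; d_5 = 1.5; x_6 = 10; y_6 = 1.5; z_6 = 4.5; x_7 = 9.5; y_7 = 6; z_7 = 2.5; r_7 = 1.5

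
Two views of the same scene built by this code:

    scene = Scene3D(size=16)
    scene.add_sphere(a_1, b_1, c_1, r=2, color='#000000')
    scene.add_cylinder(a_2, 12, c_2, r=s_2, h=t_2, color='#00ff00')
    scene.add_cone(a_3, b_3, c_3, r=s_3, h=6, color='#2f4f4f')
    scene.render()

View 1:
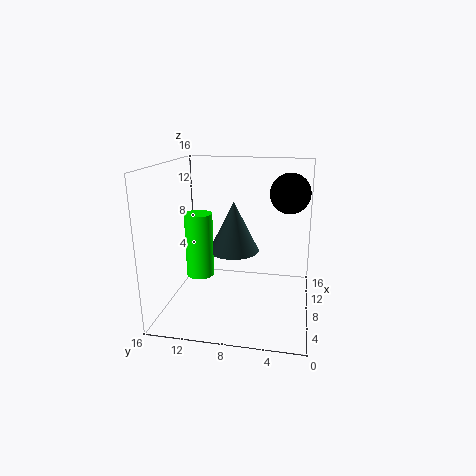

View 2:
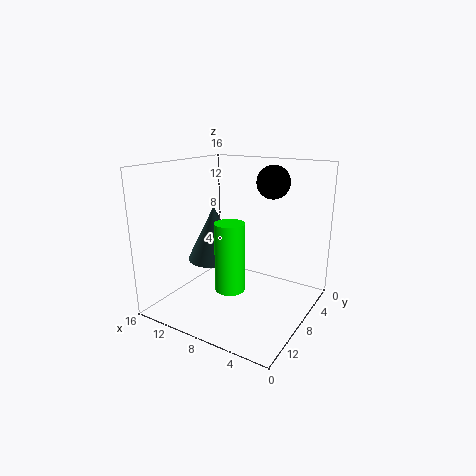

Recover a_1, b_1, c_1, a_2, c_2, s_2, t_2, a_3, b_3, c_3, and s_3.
a_1 = 6.5, b_1 = 2.5, c_1 = 13.5, a_2 = 6.5, c_2 = 4, s_2 = 1.5, t_2 = 7, a_3 = 10.5, b_3 = 9, c_3 = 5.5, s_3 = 3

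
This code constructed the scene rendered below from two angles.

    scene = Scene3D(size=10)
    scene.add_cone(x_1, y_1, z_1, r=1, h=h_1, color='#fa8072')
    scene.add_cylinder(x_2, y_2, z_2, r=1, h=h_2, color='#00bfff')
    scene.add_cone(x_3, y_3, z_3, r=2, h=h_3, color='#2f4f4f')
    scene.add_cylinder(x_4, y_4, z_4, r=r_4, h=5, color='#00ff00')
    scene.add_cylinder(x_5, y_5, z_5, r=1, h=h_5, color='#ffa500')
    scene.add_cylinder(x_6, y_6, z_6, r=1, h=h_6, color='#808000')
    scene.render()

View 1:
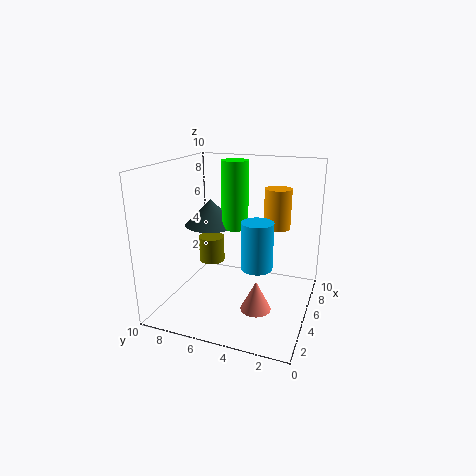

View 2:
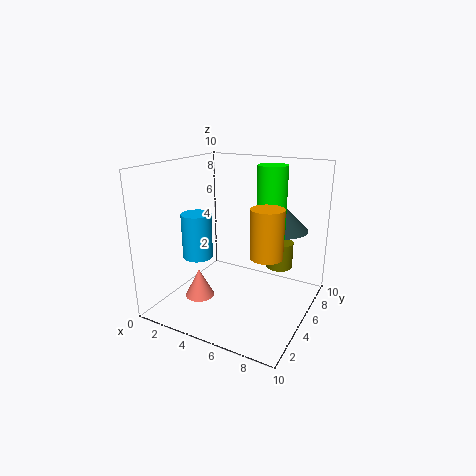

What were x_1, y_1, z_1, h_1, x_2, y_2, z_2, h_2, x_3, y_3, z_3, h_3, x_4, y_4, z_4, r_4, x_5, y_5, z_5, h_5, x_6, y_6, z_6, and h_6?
x_1 = 3, y_1 = 3, z_1 = 1, h_1 = 2, x_2 = 3, y_2 = 3, z_2 = 4, h_2 = 3, x_3 = 7, y_3 = 8, z_3 = 5, h_3 = 2, x_4 = 7, y_4 = 6, z_4 = 5, r_4 = 1, x_5 = 8, y_5 = 3, z_5 = 5, h_5 = 3, x_6 = 7, y_6 = 8, z_6 = 2, h_6 = 2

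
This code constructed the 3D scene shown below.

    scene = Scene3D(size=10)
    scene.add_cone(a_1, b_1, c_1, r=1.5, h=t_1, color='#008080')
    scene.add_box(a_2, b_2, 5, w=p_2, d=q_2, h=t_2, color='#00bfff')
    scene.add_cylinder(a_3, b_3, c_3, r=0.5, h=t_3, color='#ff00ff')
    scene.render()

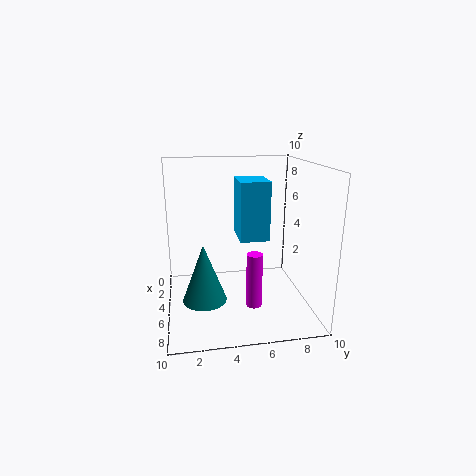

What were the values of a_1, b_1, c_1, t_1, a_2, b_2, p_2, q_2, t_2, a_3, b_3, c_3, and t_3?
a_1 = 6
b_1 = 2.5
c_1 = 1
t_1 = 4
a_2 = 3.5
b_2 = 5
p_2 = 2.5
q_2 = 2
t_2 = 4
a_3 = 8
b_3 = 5.5
c_3 = 1.5
t_3 = 3.5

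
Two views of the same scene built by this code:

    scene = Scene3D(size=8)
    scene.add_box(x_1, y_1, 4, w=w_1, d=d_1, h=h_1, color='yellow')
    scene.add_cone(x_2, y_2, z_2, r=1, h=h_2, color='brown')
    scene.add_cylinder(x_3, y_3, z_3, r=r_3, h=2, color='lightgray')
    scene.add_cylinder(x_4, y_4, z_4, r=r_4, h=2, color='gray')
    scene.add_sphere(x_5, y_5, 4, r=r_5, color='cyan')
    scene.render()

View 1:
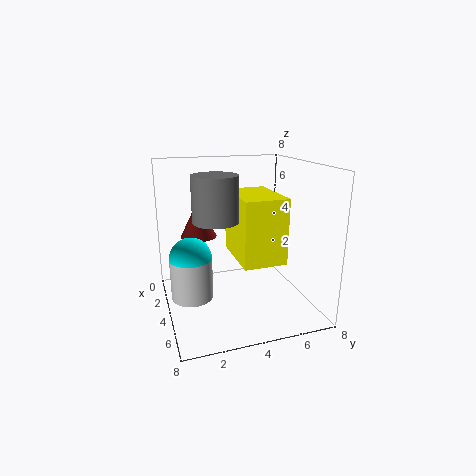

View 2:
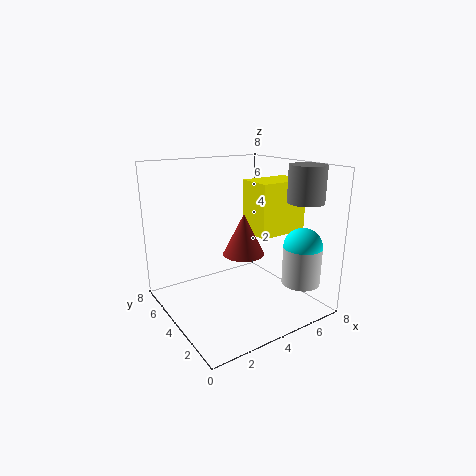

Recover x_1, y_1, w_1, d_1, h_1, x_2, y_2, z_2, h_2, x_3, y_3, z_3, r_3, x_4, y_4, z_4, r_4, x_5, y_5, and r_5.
x_1 = 5, y_1 = 3, w_1 = 3, d_1 = 2, h_1 = 3, x_2 = 3, y_2 = 2, z_2 = 4, h_2 = 2, x_3 = 6, y_3 = 1, z_3 = 2, r_3 = 1, x_4 = 7, y_4 = 2, z_4 = 6, r_4 = 1, x_5 = 6, y_5 = 1, r_5 = 1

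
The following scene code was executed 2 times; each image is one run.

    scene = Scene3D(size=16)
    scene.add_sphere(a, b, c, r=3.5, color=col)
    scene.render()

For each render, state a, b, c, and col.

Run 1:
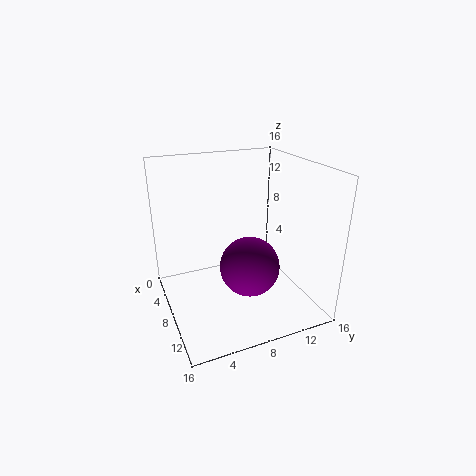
a = 8
b = 9.5
c = 4
col = 'purple'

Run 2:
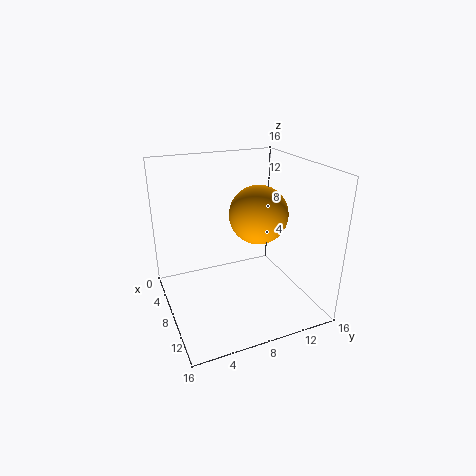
a = 6
b = 11.5
c = 9.5
col = 'orange'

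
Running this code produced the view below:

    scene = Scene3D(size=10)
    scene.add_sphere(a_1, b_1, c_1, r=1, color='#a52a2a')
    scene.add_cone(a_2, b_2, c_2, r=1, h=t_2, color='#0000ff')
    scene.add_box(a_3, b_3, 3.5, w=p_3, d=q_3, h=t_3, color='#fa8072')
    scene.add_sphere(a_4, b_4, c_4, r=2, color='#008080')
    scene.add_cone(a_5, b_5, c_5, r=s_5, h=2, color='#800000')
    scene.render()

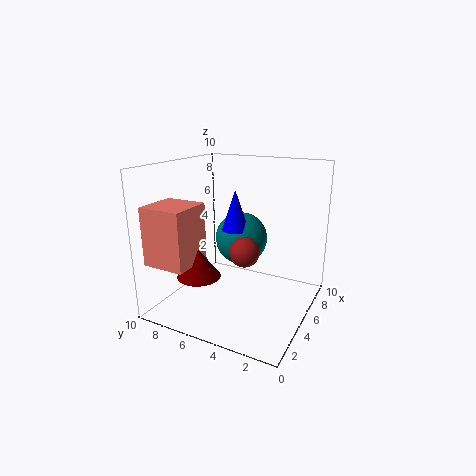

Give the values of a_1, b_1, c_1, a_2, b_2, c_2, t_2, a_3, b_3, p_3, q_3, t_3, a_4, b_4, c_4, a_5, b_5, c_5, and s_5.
a_1 = 4; b_1 = 4; c_1 = 4.5; a_2 = 6.5; b_2 = 6; c_2 = 5; t_2 = 3; a_3 = 1; b_3 = 7; p_3 = 3; q_3 = 3; t_3 = 4; a_4 = 7.5; b_4 = 6; c_4 = 4; a_5 = 3; b_5 = 7; c_5 = 2.5; s_5 = 1.5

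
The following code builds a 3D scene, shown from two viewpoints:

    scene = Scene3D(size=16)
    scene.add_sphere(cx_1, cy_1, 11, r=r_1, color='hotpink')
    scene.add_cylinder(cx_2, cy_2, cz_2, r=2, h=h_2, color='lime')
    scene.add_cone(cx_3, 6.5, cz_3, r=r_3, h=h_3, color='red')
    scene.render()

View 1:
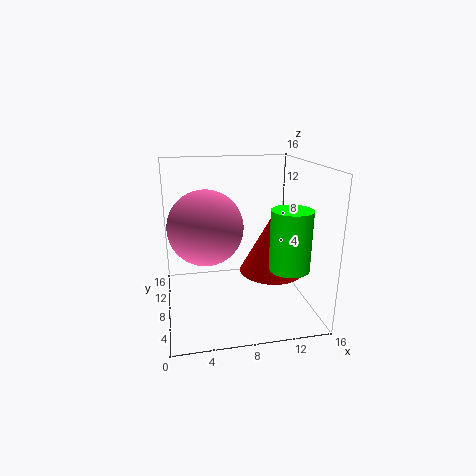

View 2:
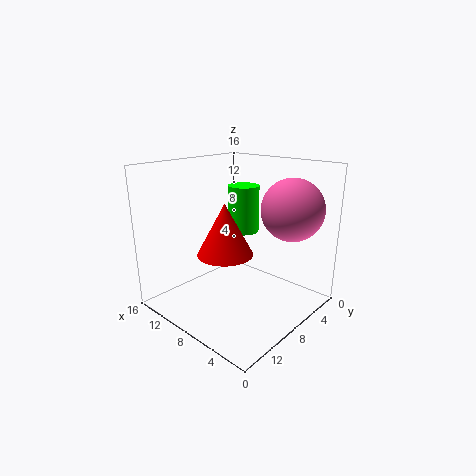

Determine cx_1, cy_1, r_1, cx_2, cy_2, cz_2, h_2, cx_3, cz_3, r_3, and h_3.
cx_1 = 4; cy_1 = 3.5; r_1 = 3.5; cx_2 = 12; cy_2 = 2.5; cz_2 = 6.5; h_2 = 6; cx_3 = 11.5; cz_3 = 4.5; r_3 = 3.5; h_3 = 6.5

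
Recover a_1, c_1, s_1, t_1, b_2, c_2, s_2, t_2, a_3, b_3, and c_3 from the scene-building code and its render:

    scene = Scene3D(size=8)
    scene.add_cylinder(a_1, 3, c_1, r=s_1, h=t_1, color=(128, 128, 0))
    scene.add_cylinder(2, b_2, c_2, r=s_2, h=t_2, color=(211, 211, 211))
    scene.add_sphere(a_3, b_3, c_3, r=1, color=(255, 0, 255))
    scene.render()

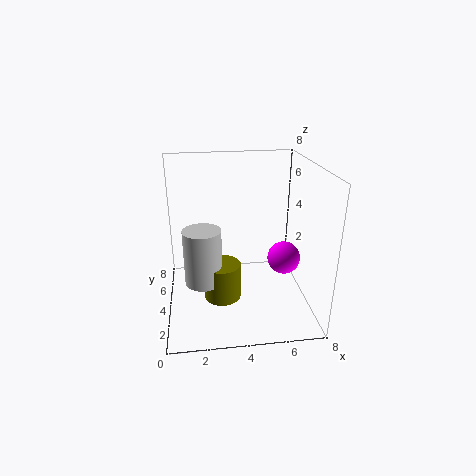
a_1 = 3
c_1 = 1
s_1 = 1
t_1 = 2
b_2 = 3
c_2 = 2
s_2 = 1
t_2 = 3
a_3 = 7
b_3 = 5
c_3 = 2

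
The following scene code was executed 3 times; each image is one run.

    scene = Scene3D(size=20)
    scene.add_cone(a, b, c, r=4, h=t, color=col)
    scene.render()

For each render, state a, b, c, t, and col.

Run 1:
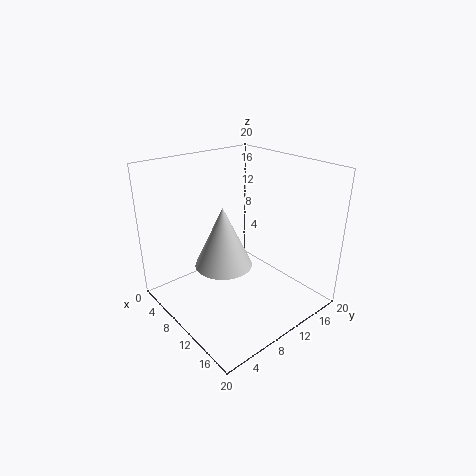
a = 9.25
b = 8
c = 6.25
t = 8.5
col = 'lightgray'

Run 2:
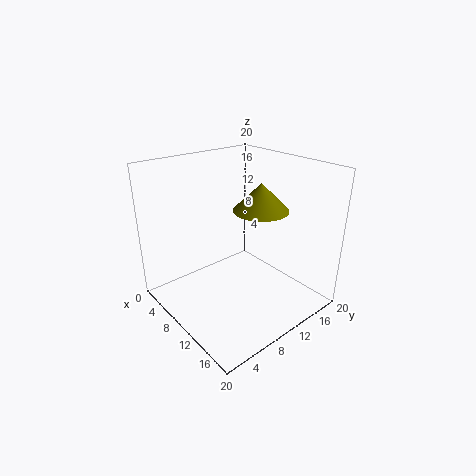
a = 10
b = 14.25
c = 13
t = 4
col = 'olive'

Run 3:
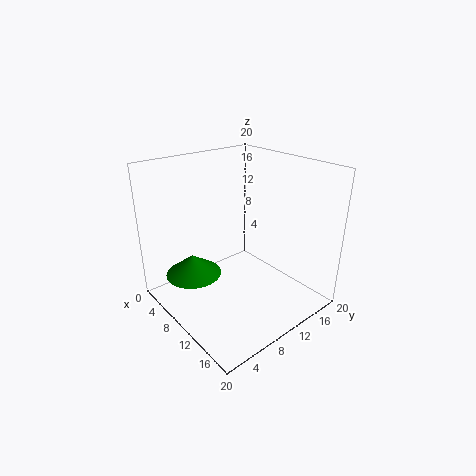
a = 5.5
b = 5.25
c = 4
t = 3
col = 'green'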